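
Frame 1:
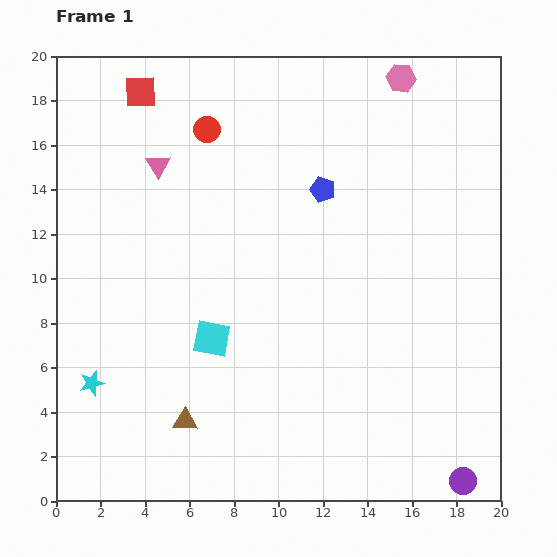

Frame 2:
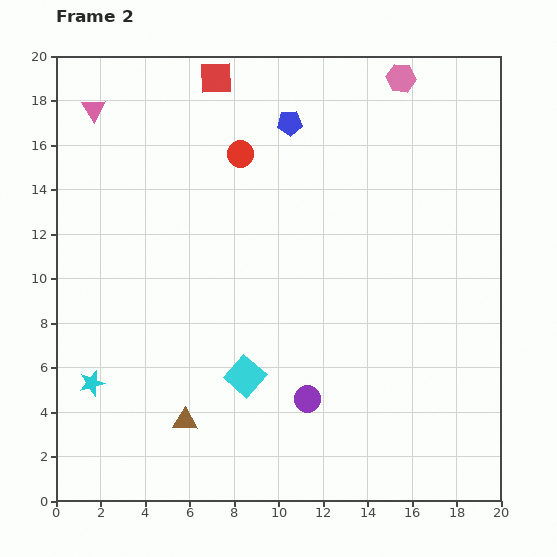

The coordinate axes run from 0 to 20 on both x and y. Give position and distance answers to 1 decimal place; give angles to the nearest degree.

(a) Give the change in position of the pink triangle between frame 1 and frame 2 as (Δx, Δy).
(-2.9, 2.5)

The pink triangle was at (4.6, 15.1) in frame 1 and (1.7, 17.6) in frame 2.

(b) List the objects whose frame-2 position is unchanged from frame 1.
the cyan star, the brown triangle, the pink hexagon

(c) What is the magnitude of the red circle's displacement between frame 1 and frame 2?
1.9

The red circle moved from (6.8, 16.7) to (8.3, 15.6), a distance of √(1.5² + 1.1²) ≈ 1.9.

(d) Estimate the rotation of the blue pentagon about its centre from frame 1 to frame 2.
22° counter-clockwise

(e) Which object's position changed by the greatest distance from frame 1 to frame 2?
the purple circle

(moved 7.9; next 3.8)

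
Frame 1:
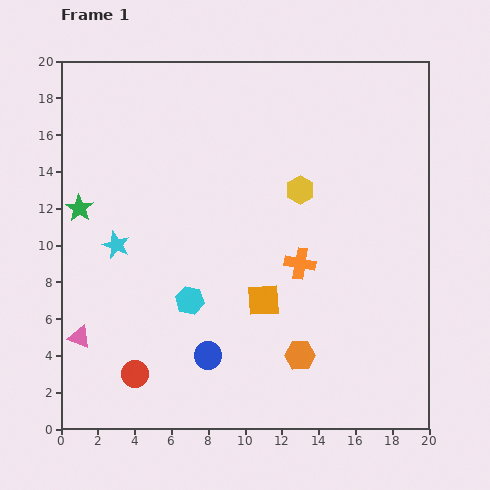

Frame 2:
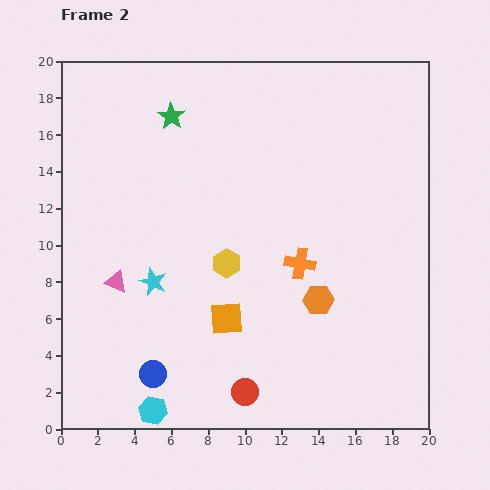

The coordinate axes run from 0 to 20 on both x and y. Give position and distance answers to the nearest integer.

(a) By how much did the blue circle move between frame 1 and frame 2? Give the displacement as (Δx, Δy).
(-3, -1)

The blue circle was at (8, 4) in frame 1 and (5, 3) in frame 2.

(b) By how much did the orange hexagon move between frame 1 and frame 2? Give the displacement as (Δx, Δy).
(1, 3)

The orange hexagon was at (13, 4) in frame 1 and (14, 7) in frame 2.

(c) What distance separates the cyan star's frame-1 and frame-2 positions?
3

The cyan star moved from (3, 10) to (5, 8), a distance of √(2² + 2²) ≈ 3.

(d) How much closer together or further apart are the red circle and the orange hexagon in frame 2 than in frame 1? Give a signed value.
-3

Distance in frame 1: 9. Distance in frame 2: 6.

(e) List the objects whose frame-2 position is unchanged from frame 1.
the orange cross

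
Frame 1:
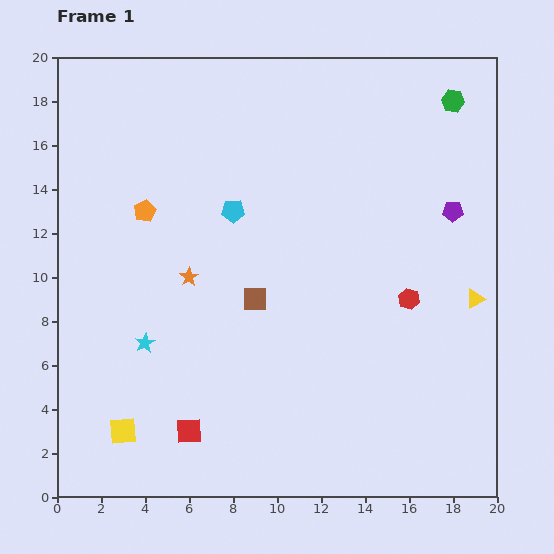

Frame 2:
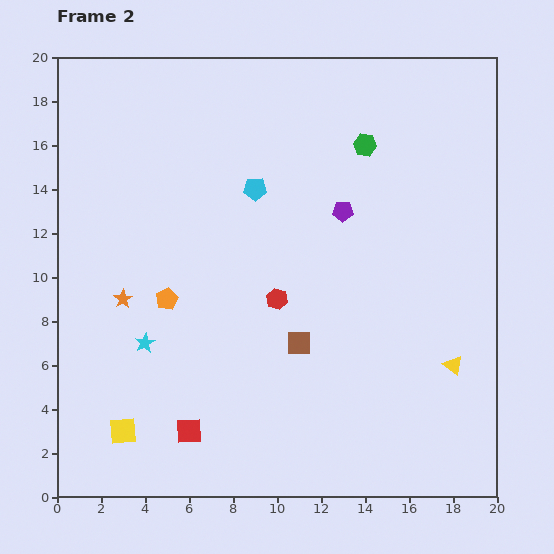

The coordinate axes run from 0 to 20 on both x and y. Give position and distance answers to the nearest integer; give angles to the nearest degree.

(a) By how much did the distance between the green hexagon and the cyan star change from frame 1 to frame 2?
-5

Distance in frame 1: 18. Distance in frame 2: 13.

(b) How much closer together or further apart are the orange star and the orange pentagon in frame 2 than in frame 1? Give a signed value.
-2

Distance in frame 1: 4. Distance in frame 2: 2.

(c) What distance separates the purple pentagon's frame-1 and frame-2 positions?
5

The purple pentagon moved from (18, 13) to (13, 13), a distance of √(5² + 0²) ≈ 5.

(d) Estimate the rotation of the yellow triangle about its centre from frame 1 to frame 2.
53° counter-clockwise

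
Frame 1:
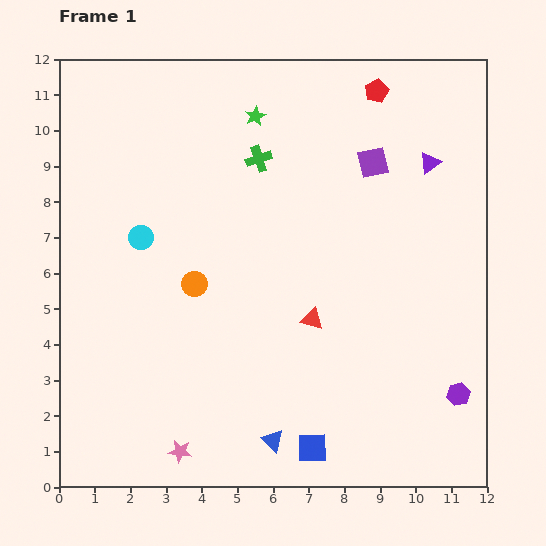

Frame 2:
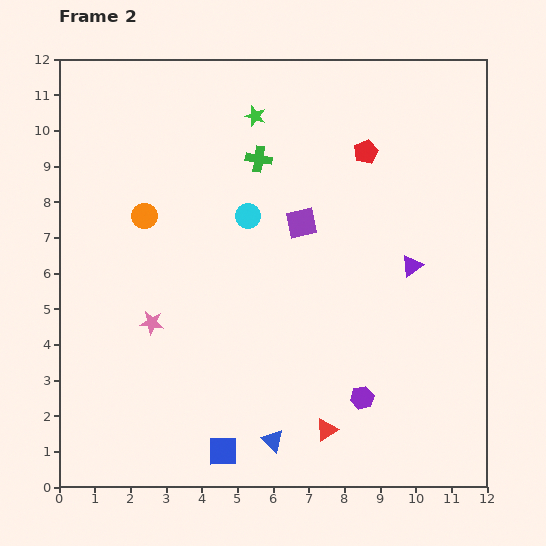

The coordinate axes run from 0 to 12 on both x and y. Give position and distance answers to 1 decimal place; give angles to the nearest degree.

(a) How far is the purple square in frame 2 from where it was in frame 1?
2.6

The purple square moved from (8.8, 9.1) to (6.8, 7.4), a distance of √(2.0² + 1.7²) ≈ 2.6.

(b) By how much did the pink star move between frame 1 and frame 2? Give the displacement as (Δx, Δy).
(-0.8, 3.6)

The pink star was at (3.4, 1.0) in frame 1 and (2.6, 4.6) in frame 2.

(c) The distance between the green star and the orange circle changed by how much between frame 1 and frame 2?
-0.8

Distance in frame 1: 5.0. Distance in frame 2: 4.2.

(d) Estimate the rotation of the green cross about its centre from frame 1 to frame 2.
28° clockwise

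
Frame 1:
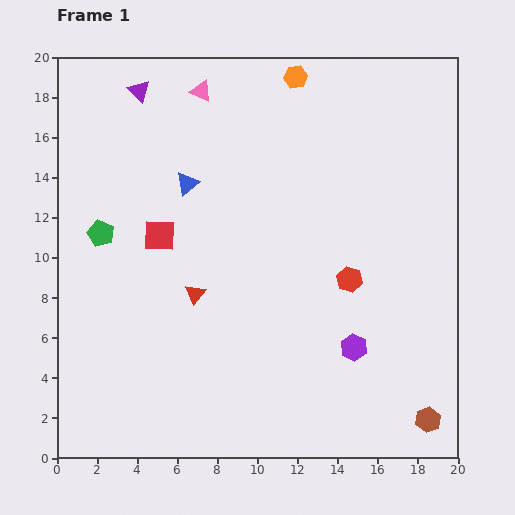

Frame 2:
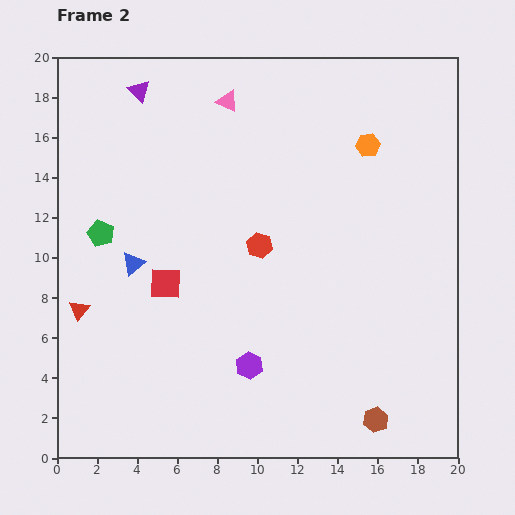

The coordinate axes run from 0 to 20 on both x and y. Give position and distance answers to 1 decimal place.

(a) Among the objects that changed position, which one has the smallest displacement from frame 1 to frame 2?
the pink triangle

(moved 1.4)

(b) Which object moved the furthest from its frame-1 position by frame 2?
the red triangle

(moved 5.9; next 5.3)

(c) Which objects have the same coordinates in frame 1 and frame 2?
the purple triangle, the green pentagon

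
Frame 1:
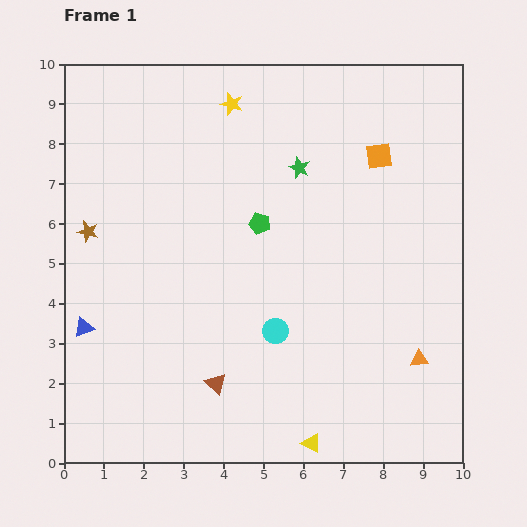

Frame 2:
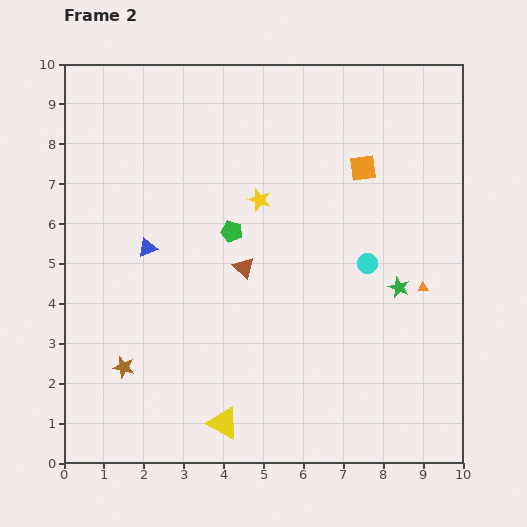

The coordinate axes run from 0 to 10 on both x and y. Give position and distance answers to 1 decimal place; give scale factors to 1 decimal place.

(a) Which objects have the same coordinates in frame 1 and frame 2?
none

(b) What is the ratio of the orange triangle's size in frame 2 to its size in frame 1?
0.6×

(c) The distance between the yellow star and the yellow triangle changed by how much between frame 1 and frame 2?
-3.0

Distance in frame 1: 8.7. Distance in frame 2: 5.7.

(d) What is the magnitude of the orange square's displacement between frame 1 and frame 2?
0.5

The orange square moved from (7.9, 7.7) to (7.5, 7.4), a distance of √(0.4² + 0.3²) ≈ 0.5.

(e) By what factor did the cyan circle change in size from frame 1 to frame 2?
0.8×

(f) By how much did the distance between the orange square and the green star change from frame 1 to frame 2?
+1.1

Distance in frame 1: 2.0. Distance in frame 2: 3.1.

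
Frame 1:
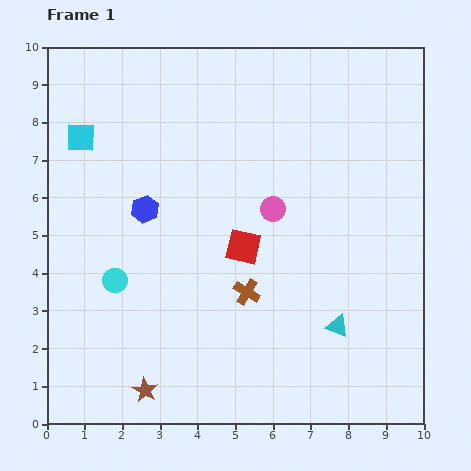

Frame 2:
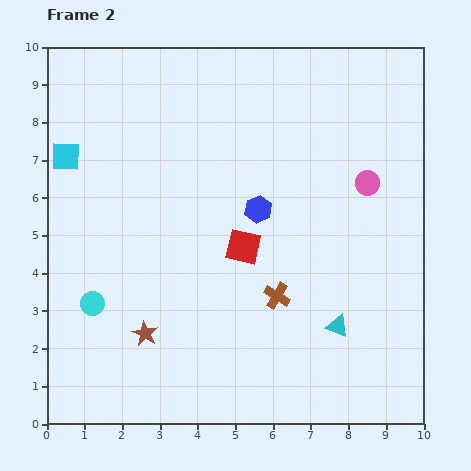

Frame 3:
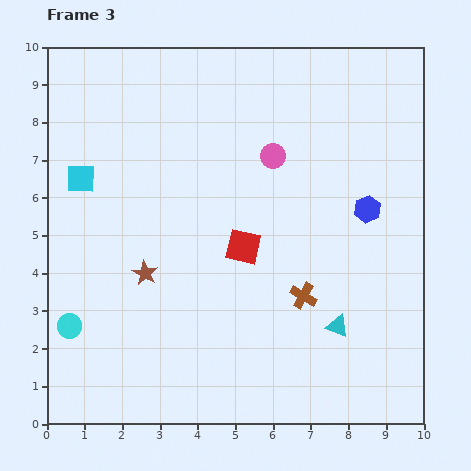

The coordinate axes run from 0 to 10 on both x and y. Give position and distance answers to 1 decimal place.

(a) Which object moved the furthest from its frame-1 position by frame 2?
the blue hexagon

(moved 3.0; next 2.6)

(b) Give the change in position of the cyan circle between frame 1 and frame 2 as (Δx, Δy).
(-0.6, -0.6)

The cyan circle was at (1.8, 3.8) in frame 1 and (1.2, 3.2) in frame 2.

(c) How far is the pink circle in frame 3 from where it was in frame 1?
1.4

The pink circle moved from (6.0, 5.7) to (6.0, 7.1), a distance of √(0.0² + 1.4²) ≈ 1.4.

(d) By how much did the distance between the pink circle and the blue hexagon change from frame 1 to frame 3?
-0.5

Distance in frame 1: 3.4. Distance in frame 3: 2.9.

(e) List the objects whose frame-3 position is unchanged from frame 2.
the cyan triangle, the red square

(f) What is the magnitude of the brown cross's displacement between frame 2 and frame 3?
0.7

The brown cross moved from (6.1, 3.4) to (6.8, 3.4), a distance of √(0.7² + 0.0²) ≈ 0.7.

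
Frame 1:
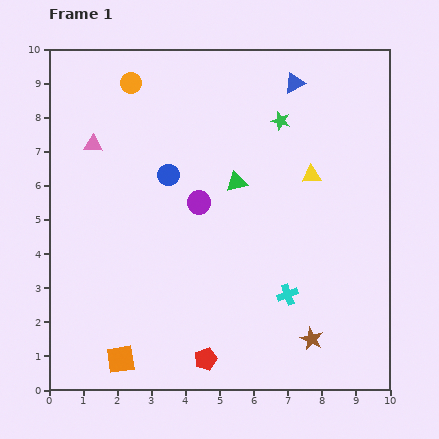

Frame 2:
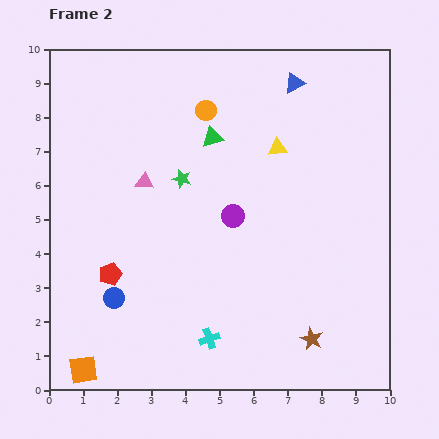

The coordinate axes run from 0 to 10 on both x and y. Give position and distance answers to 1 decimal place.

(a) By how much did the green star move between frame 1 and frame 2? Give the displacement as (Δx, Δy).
(-2.9, -1.7)

The green star was at (6.8, 7.9) in frame 1 and (3.9, 6.2) in frame 2.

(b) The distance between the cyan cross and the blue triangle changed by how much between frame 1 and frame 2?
+1.7

Distance in frame 1: 6.2. Distance in frame 2: 7.9.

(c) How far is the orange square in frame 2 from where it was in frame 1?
1.1

The orange square moved from (2.1, 0.9) to (1.0, 0.6), a distance of √(1.1² + 0.3²) ≈ 1.1.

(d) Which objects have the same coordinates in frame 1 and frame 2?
the brown star, the blue triangle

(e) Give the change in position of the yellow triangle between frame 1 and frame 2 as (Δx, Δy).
(-1.0, 0.8)

The yellow triangle was at (7.7, 6.3) in frame 1 and (6.7, 7.1) in frame 2.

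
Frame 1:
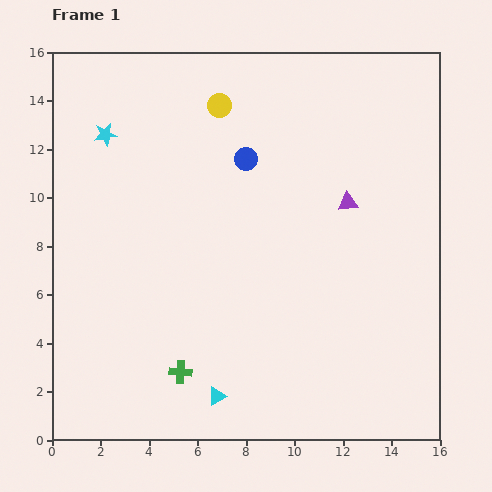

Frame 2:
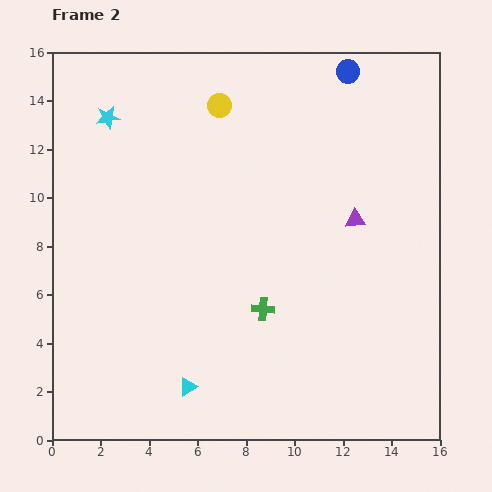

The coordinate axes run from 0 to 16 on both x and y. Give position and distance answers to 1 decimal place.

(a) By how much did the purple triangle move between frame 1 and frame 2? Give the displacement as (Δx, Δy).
(0.3, -0.7)

The purple triangle was at (12.2, 9.8) in frame 1 and (12.5, 9.1) in frame 2.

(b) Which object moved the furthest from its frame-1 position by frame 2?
the blue circle

(moved 5.5; next 4.3)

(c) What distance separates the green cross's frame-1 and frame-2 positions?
4.3

The green cross moved from (5.3, 2.8) to (8.7, 5.4), a distance of √(3.4² + 2.6²) ≈ 4.3.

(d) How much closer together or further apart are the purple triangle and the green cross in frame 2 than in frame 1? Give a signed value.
-4.5

Distance in frame 1: 9.8. Distance in frame 2: 5.3.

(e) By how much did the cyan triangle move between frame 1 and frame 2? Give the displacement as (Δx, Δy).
(-1.2, 0.4)

The cyan triangle was at (6.8, 1.8) in frame 1 and (5.6, 2.2) in frame 2.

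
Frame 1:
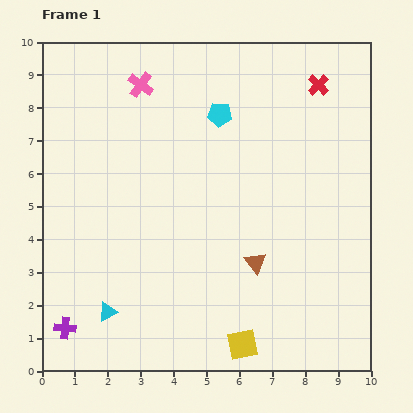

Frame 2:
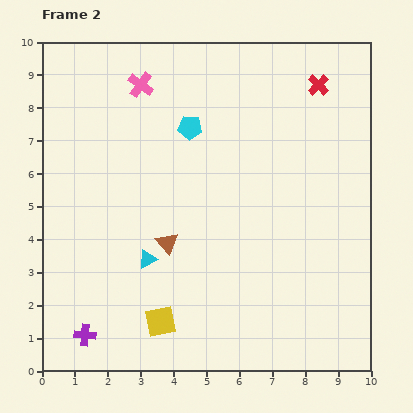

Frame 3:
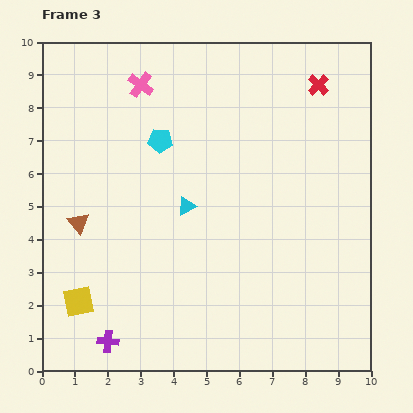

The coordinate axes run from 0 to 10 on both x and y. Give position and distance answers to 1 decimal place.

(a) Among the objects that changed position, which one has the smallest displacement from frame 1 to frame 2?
the purple cross

(moved 0.6)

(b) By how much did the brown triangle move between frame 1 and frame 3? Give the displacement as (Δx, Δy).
(-5.4, 1.2)

The brown triangle was at (6.5, 3.3) in frame 1 and (1.1, 4.5) in frame 3.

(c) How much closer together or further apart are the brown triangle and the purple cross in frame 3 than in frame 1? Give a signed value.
-2.4

Distance in frame 1: 6.1. Distance in frame 3: 3.7.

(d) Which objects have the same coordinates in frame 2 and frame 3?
the pink cross, the red cross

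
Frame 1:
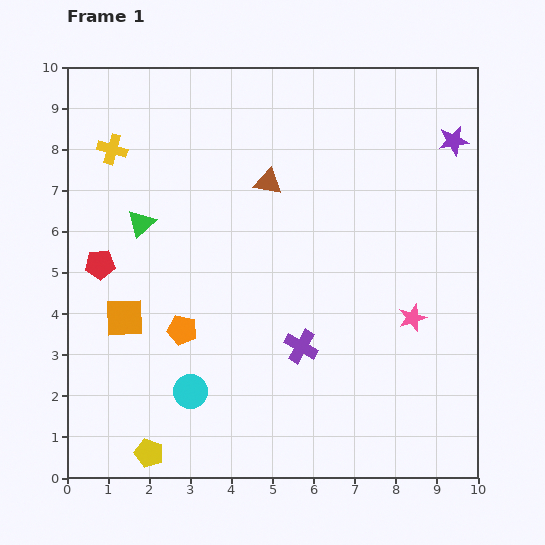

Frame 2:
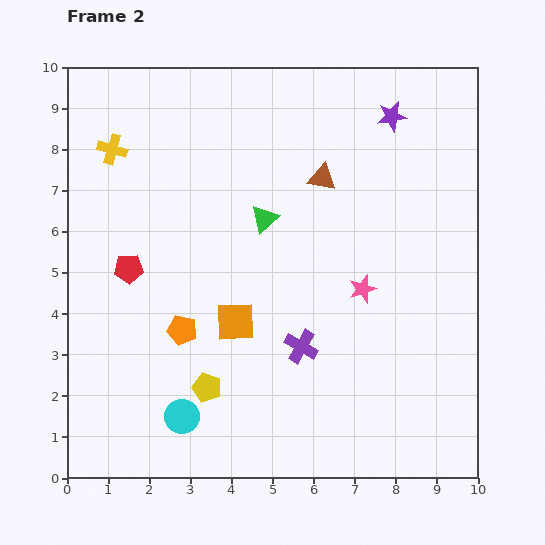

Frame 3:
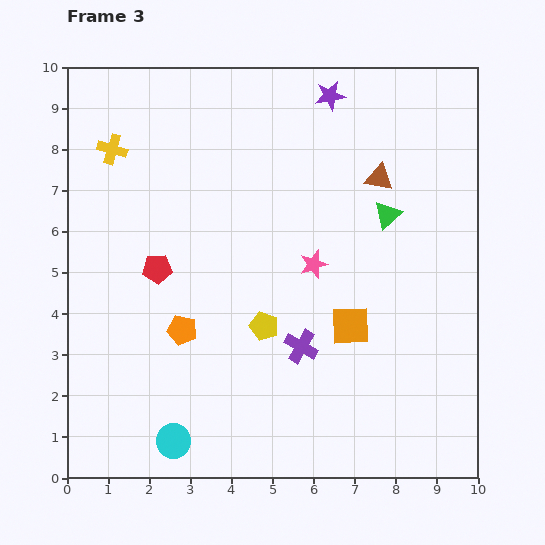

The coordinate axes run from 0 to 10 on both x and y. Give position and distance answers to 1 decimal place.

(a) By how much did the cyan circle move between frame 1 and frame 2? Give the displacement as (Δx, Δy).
(-0.2, -0.6)

The cyan circle was at (3.0, 2.1) in frame 1 and (2.8, 1.5) in frame 2.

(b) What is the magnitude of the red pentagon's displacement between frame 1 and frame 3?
1.4

The red pentagon moved from (0.8, 5.2) to (2.2, 5.1), a distance of √(1.4² + 0.1²) ≈ 1.4.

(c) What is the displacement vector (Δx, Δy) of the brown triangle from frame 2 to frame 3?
(1.4, 0.0)

The brown triangle was at (6.2, 7.3) in frame 2 and (7.6, 7.3) in frame 3.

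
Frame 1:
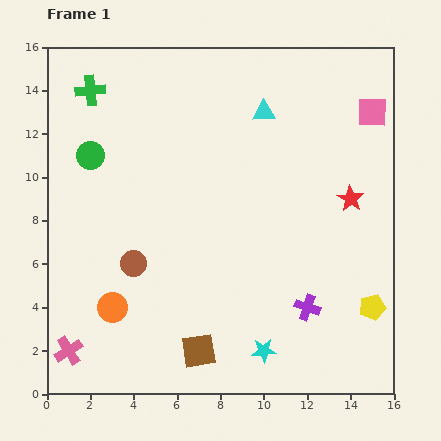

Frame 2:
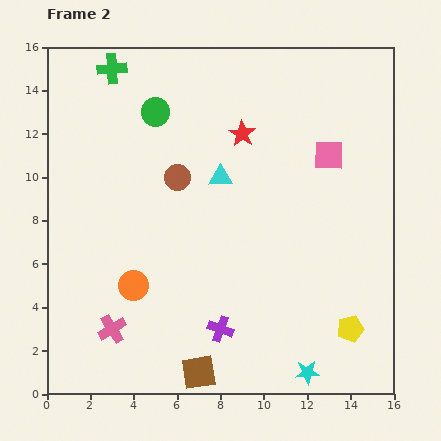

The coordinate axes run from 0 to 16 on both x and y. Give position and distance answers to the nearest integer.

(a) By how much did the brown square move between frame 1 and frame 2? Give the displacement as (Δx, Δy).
(0, -1)

The brown square was at (7, 2) in frame 1 and (7, 1) in frame 2.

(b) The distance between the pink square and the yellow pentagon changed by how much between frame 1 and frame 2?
-1

Distance in frame 1: 9. Distance in frame 2: 8.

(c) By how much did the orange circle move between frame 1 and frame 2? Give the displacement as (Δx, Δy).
(1, 1)

The orange circle was at (3, 4) in frame 1 and (4, 5) in frame 2.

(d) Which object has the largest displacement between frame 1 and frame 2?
the red star

(moved 6; next 4)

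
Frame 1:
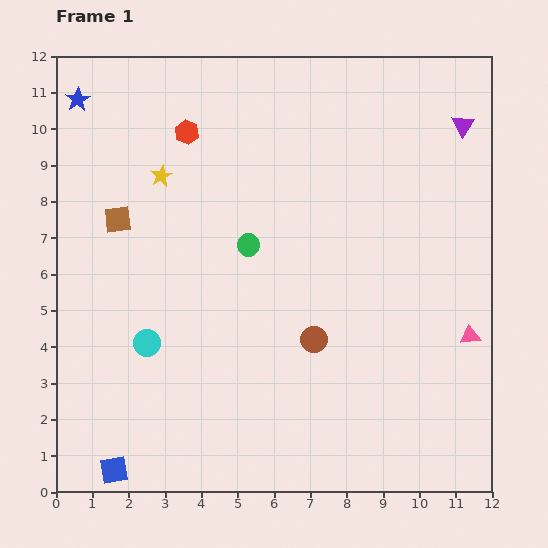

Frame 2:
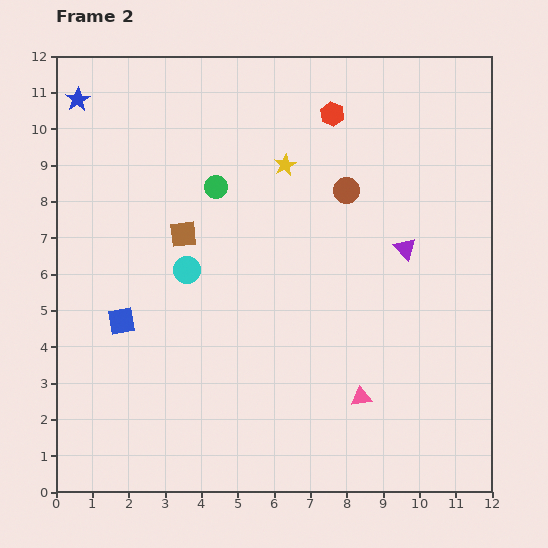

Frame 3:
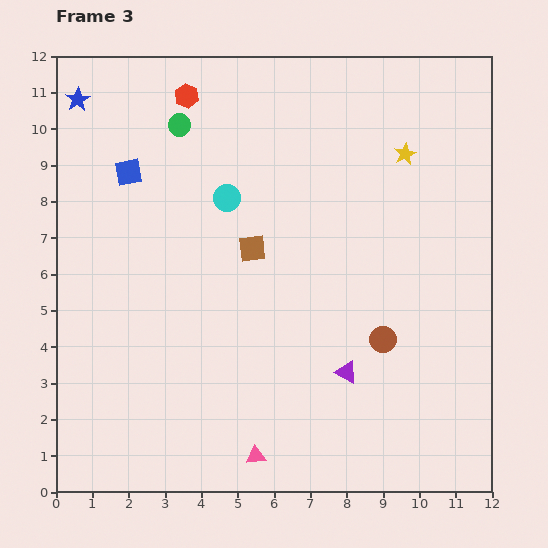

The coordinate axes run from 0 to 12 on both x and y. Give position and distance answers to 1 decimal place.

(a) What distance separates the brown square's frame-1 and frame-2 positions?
1.8

The brown square moved from (1.7, 7.5) to (3.5, 7.1), a distance of √(1.8² + 0.4²) ≈ 1.8.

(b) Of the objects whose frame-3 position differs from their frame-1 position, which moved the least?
the red hexagon

(moved 1.0)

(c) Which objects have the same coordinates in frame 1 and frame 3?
the blue star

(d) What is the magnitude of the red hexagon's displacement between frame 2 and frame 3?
4.0

The red hexagon moved from (7.6, 10.4) to (3.6, 10.9), a distance of √(4.0² + 0.5²) ≈ 4.0.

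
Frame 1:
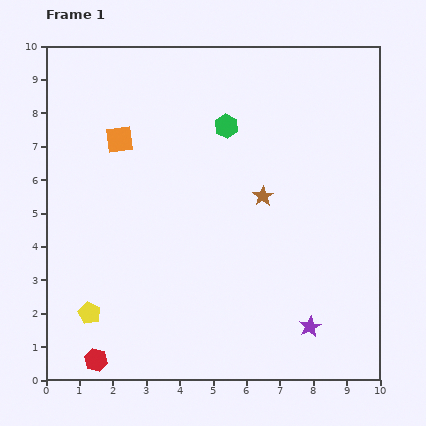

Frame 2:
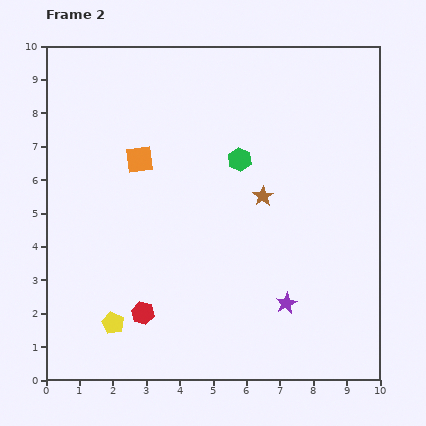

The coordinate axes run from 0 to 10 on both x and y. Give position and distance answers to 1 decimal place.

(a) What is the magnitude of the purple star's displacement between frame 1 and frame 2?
1.0

The purple star moved from (7.9, 1.6) to (7.2, 2.3), a distance of √(0.7² + 0.7²) ≈ 1.0.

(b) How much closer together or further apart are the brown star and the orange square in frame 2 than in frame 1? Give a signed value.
-0.7

Distance in frame 1: 4.6. Distance in frame 2: 3.9.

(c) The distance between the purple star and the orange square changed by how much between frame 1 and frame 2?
-1.8

Distance in frame 1: 8.0. Distance in frame 2: 6.2.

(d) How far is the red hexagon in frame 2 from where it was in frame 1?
2.0

The red hexagon moved from (1.5, 0.6) to (2.9, 2.0), a distance of √(1.4² + 1.4²) ≈ 2.0.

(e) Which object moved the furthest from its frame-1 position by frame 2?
the red hexagon

(moved 2.0; next 1.1)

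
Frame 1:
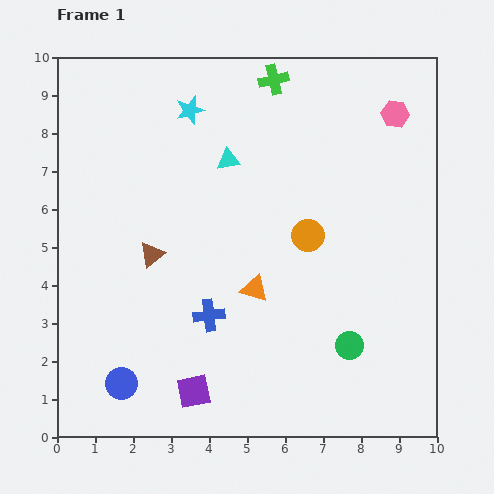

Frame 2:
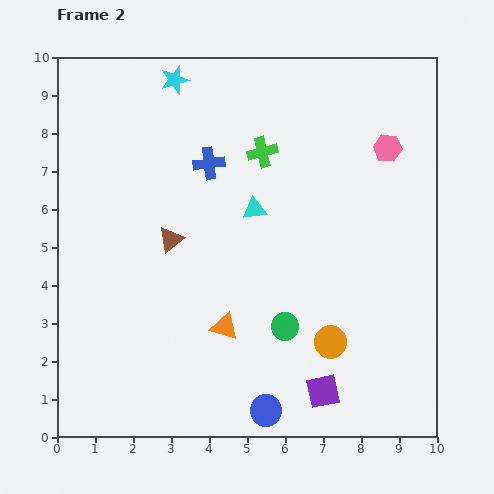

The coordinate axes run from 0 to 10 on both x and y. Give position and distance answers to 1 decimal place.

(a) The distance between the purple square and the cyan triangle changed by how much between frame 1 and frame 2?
-1.1

Distance in frame 1: 6.2. Distance in frame 2: 5.1.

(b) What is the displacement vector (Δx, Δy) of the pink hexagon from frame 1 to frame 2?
(-0.2, -0.9)

The pink hexagon was at (8.9, 8.5) in frame 1 and (8.7, 7.6) in frame 2.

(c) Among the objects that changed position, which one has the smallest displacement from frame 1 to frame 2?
the brown triangle

(moved 0.6)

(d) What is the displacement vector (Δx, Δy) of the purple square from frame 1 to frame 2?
(3.4, 0.0)

The purple square was at (3.6, 1.2) in frame 1 and (7.0, 1.2) in frame 2.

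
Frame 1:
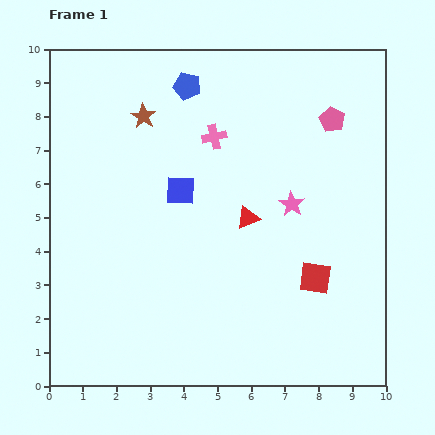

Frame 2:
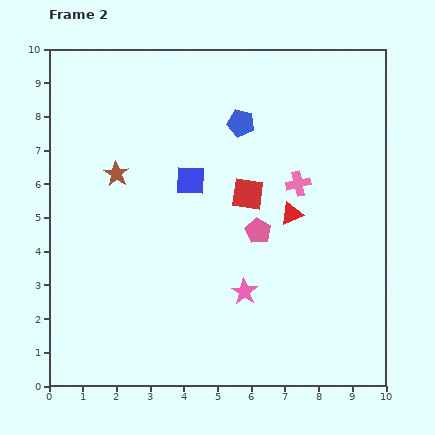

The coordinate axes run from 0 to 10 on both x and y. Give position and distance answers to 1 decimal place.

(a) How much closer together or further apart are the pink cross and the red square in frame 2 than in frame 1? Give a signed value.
-3.7

Distance in frame 1: 5.2. Distance in frame 2: 1.5.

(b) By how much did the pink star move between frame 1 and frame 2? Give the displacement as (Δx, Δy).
(-1.4, -2.6)

The pink star was at (7.2, 5.4) in frame 1 and (5.8, 2.8) in frame 2.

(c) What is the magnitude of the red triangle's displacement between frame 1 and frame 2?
1.3

The red triangle moved from (5.9, 5.0) to (7.2, 5.1), a distance of √(1.3² + 0.1²) ≈ 1.3.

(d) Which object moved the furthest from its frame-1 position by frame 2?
the pink pentagon

(moved 4.0; next 3.2)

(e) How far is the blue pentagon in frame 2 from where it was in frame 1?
1.9

The blue pentagon moved from (4.1, 8.9) to (5.7, 7.8), a distance of √(1.6² + 1.1²) ≈ 1.9.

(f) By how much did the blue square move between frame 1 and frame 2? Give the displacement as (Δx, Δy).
(0.3, 0.3)

The blue square was at (3.9, 5.8) in frame 1 and (4.2, 6.1) in frame 2.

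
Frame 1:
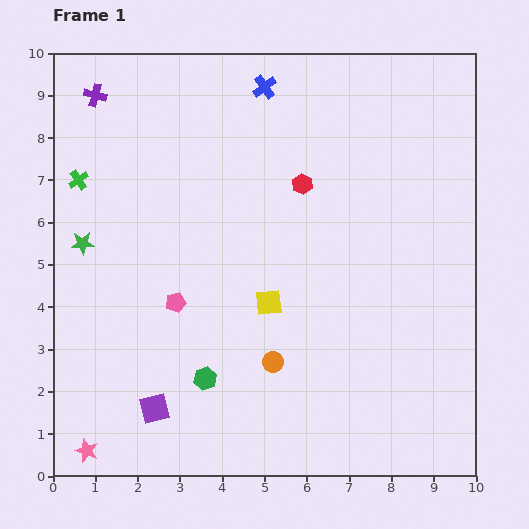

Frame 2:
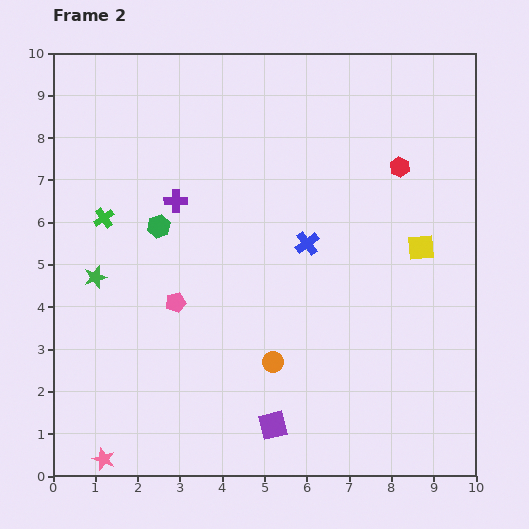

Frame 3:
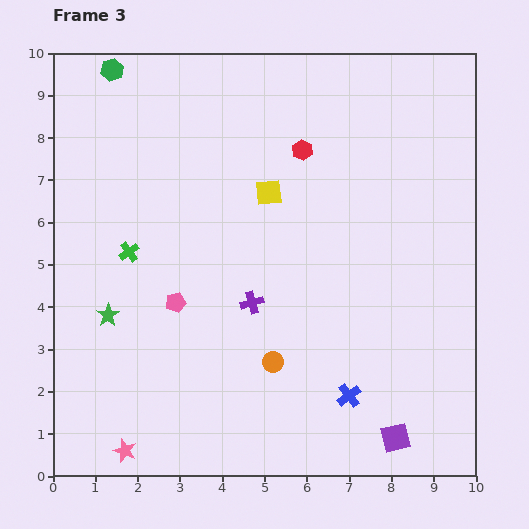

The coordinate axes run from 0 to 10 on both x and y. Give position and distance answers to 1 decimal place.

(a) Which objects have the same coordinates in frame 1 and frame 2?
the orange circle, the pink pentagon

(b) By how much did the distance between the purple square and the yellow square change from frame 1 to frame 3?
+2.8

Distance in frame 1: 3.7. Distance in frame 3: 6.5.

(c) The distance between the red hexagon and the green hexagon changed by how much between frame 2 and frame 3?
-1.0

Distance in frame 2: 5.9. Distance in frame 3: 4.9.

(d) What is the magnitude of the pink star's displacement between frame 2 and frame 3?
0.5

The pink star moved from (1.2, 0.4) to (1.7, 0.6), a distance of √(0.5² + 0.2²) ≈ 0.5.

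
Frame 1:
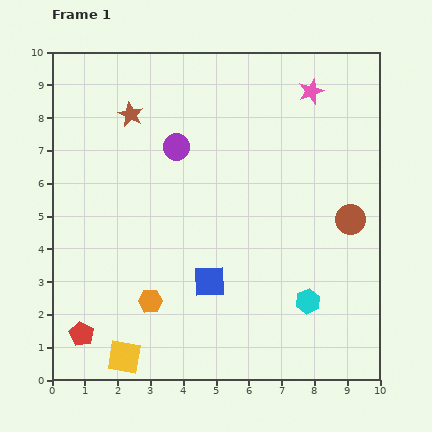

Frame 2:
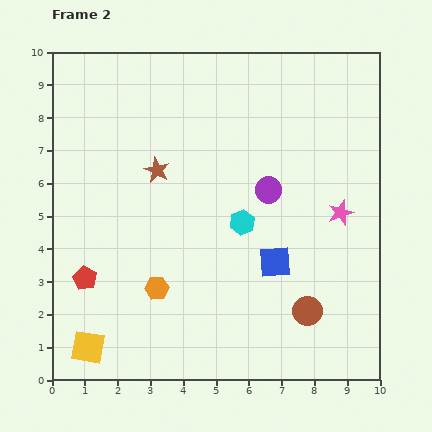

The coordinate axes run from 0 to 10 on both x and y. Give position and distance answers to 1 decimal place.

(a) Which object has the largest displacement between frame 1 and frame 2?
the pink star

(moved 3.8; next 3.1)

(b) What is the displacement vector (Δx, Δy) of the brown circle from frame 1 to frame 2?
(-1.3, -2.8)

The brown circle was at (9.1, 4.9) in frame 1 and (7.8, 2.1) in frame 2.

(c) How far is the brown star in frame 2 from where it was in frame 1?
1.9

The brown star moved from (2.4, 8.1) to (3.2, 6.4), a distance of √(0.8² + 1.7²) ≈ 1.9.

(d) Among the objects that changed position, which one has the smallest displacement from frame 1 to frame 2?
the orange hexagon

(moved 0.4)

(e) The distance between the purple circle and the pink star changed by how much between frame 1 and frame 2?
-2.1

Distance in frame 1: 4.4. Distance in frame 2: 2.3.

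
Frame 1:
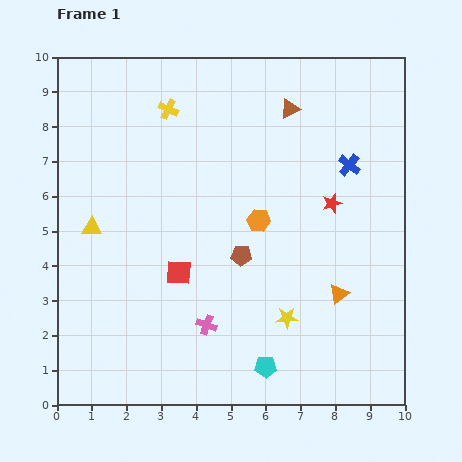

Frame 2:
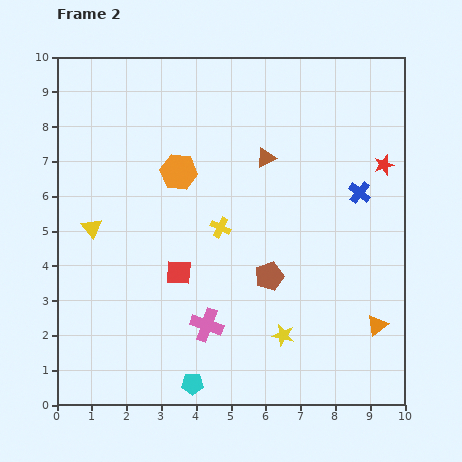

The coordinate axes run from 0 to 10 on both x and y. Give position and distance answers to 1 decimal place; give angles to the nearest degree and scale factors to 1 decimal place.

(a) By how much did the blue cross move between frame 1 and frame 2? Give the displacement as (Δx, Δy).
(0.3, -0.8)

The blue cross was at (8.4, 6.9) in frame 1 and (8.7, 6.1) in frame 2.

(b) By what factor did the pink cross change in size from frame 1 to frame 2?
1.6×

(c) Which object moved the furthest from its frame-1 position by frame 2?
the yellow cross

(moved 3.7; next 2.7)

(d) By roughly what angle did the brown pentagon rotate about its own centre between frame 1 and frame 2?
21° counter-clockwise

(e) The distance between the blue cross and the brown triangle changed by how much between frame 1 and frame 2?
+0.6

Distance in frame 1: 2.3. Distance in frame 2: 2.9.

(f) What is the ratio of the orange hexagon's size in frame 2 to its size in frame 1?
1.6×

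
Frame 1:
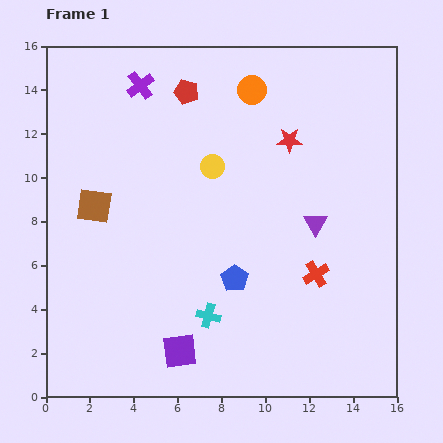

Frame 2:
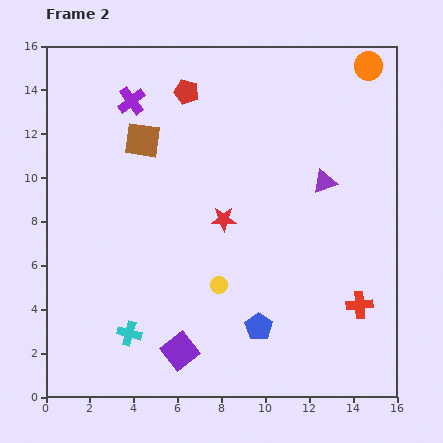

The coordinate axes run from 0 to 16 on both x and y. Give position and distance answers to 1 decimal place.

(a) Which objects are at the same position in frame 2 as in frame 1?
the red pentagon, the purple square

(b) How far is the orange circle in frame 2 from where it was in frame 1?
5.4

The orange circle moved from (9.4, 14.0) to (14.7, 15.1), a distance of √(5.3² + 1.1²) ≈ 5.4.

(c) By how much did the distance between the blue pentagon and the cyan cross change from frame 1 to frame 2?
+3.8

Distance in frame 1: 2.1. Distance in frame 2: 5.9.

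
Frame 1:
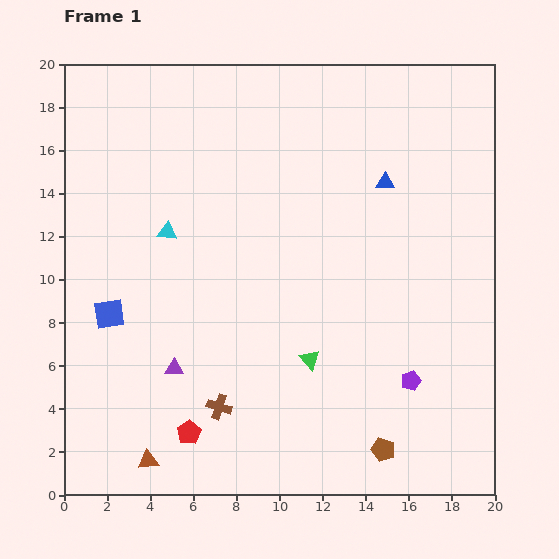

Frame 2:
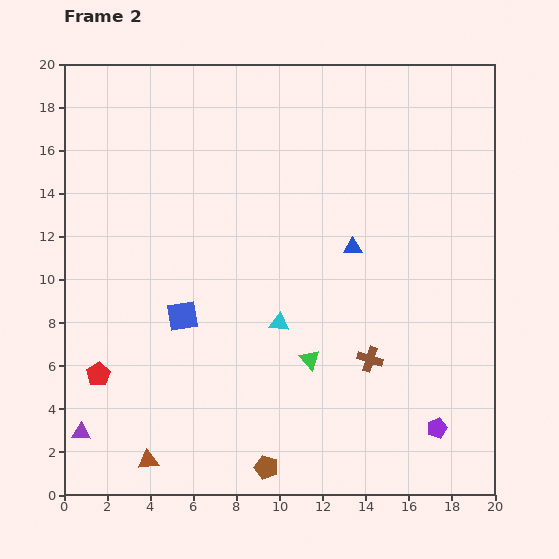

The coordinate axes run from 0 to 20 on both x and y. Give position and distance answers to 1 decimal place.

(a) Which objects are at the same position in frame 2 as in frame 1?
the brown triangle, the green triangle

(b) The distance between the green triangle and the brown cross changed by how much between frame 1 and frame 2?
-1.9

Distance in frame 1: 4.7. Distance in frame 2: 2.8.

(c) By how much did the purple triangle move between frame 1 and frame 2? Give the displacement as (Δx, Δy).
(-4.3, -3.0)

The purple triangle was at (5.1, 5.9) in frame 1 and (0.8, 2.9) in frame 2.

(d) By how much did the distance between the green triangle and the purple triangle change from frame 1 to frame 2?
+4.8

Distance in frame 1: 6.3. Distance in frame 2: 11.1.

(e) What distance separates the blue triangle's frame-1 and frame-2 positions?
3.4

The blue triangle moved from (14.9, 14.5) to (13.4, 11.5), a distance of √(1.5² + 3.0²) ≈ 3.4.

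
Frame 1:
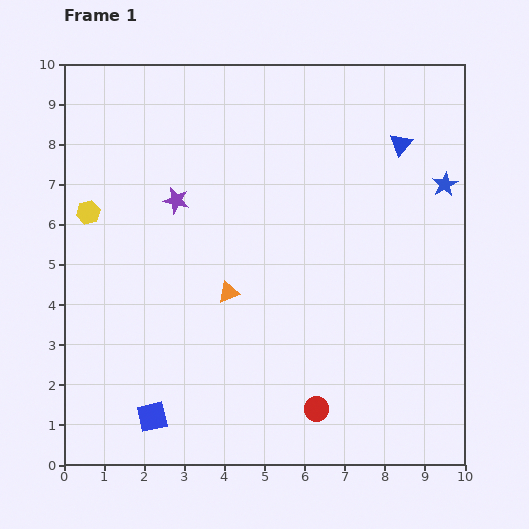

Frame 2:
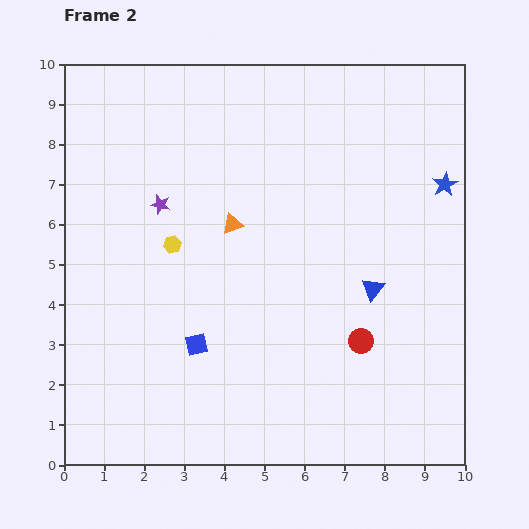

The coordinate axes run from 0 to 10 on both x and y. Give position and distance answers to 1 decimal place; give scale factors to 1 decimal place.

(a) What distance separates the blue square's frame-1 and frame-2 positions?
2.1

The blue square moved from (2.2, 1.2) to (3.3, 3.0), a distance of √(1.1² + 1.8²) ≈ 2.1.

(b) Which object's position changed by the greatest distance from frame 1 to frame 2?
the blue triangle

(moved 3.7; next 2.2)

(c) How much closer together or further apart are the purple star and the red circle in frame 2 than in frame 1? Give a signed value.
-0.3

Distance in frame 1: 6.3. Distance in frame 2: 6.0.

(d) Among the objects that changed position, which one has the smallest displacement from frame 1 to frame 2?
the purple star

(moved 0.4)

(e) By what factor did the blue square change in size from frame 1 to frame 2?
0.7×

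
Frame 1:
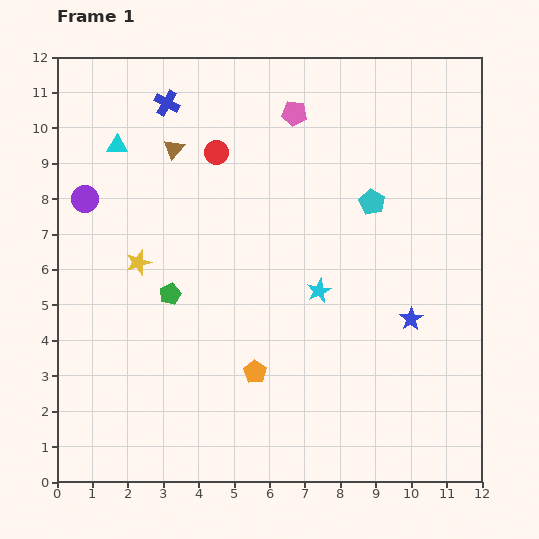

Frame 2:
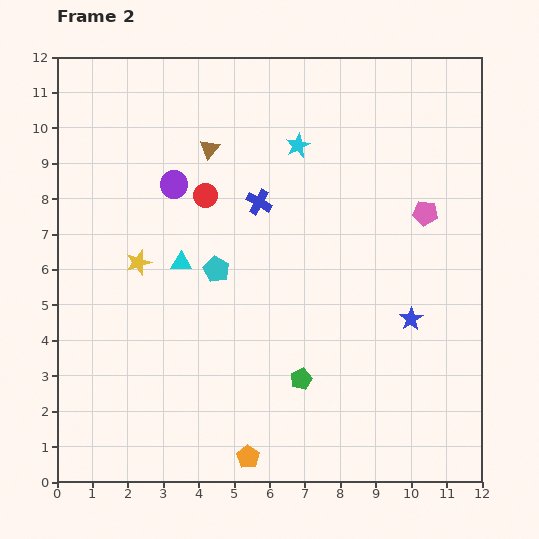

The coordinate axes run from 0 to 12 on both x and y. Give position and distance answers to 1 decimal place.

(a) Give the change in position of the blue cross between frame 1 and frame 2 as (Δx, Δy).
(2.6, -2.8)

The blue cross was at (3.1, 10.7) in frame 1 and (5.7, 7.9) in frame 2.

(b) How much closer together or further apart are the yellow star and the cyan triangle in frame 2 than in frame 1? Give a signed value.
-2.2

Distance in frame 1: 3.4. Distance in frame 2: 1.2.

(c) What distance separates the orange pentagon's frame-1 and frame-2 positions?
2.4

The orange pentagon moved from (5.6, 3.1) to (5.4, 0.7), a distance of √(0.2² + 2.4²) ≈ 2.4.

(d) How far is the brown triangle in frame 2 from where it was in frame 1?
1.0

The brown triangle moved from (3.3, 9.4) to (4.3, 9.4), a distance of √(1.0² + 0.0²) ≈ 1.0.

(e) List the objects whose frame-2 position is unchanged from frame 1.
the blue star, the yellow star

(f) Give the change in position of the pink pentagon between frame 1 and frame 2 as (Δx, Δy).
(3.7, -2.8)

The pink pentagon was at (6.7, 10.4) in frame 1 and (10.4, 7.6) in frame 2.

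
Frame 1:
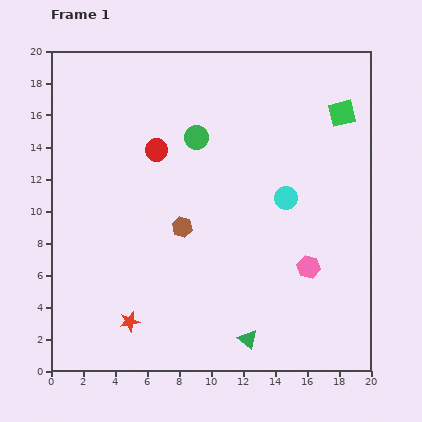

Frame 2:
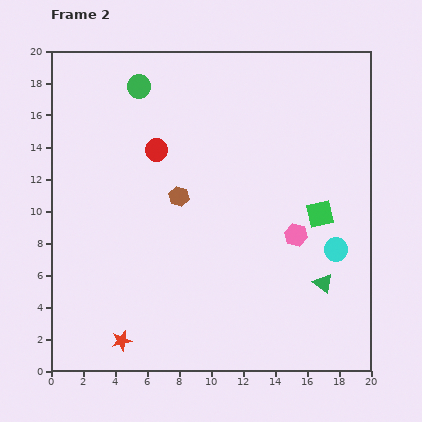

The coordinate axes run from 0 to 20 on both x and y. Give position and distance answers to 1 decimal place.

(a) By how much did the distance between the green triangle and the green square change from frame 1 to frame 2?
-11.0

Distance in frame 1: 15.3. Distance in frame 2: 4.3.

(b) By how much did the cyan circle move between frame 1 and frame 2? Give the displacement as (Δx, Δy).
(3.1, -3.2)

The cyan circle was at (14.7, 10.8) in frame 1 and (17.8, 7.6) in frame 2.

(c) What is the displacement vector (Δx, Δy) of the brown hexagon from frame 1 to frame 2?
(-0.2, 1.9)

The brown hexagon was at (8.2, 9.0) in frame 1 and (8.0, 10.9) in frame 2.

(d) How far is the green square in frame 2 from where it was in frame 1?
6.5

The green square moved from (18.2, 16.1) to (16.8, 9.8), a distance of √(1.4² + 6.3²) ≈ 6.5.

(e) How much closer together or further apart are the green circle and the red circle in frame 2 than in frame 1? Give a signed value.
+1.5

Distance in frame 1: 2.6. Distance in frame 2: 4.1.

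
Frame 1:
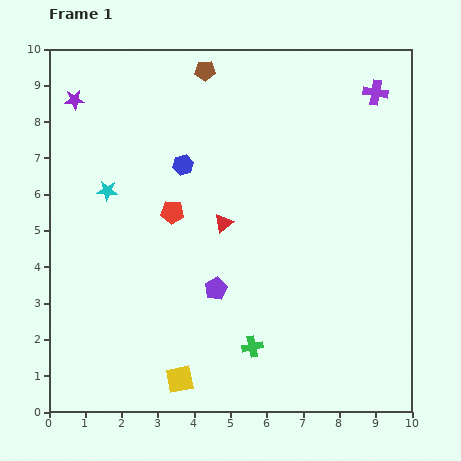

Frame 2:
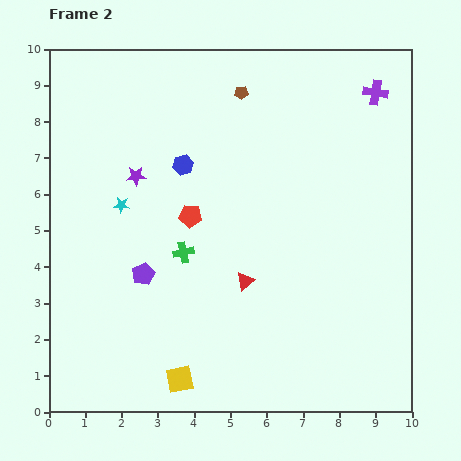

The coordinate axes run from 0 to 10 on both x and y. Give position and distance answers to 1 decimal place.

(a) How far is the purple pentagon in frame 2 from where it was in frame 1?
2.0

The purple pentagon moved from (4.6, 3.4) to (2.6, 3.8), a distance of √(2.0² + 0.4²) ≈ 2.0.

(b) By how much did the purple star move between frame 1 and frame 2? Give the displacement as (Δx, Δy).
(1.7, -2.1)

The purple star was at (0.7, 8.6) in frame 1 and (2.4, 6.5) in frame 2.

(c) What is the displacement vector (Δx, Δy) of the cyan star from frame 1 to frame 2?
(0.4, -0.4)

The cyan star was at (1.6, 6.1) in frame 1 and (2.0, 5.7) in frame 2.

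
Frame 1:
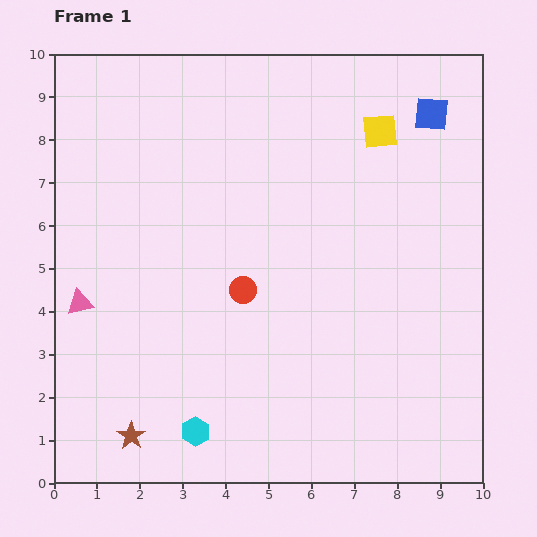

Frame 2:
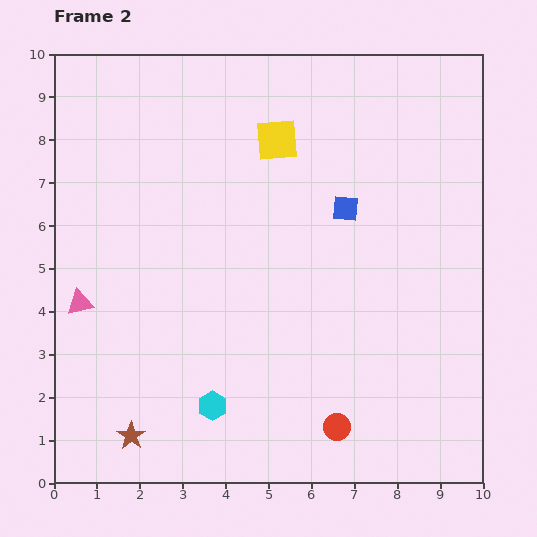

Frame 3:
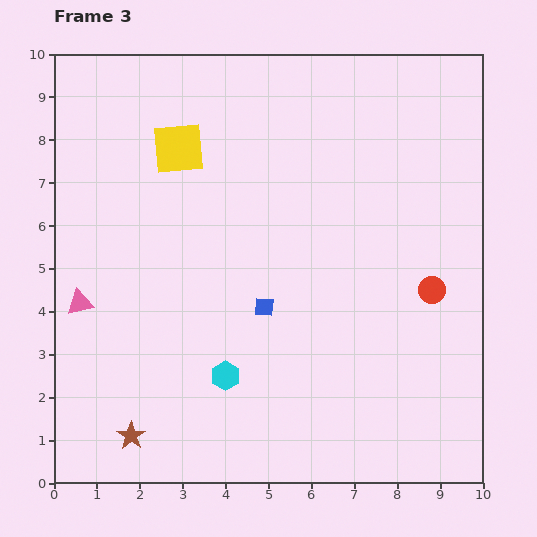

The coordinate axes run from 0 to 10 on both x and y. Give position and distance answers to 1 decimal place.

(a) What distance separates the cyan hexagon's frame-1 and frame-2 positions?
0.7

The cyan hexagon moved from (3.3, 1.2) to (3.7, 1.8), a distance of √(0.4² + 0.6²) ≈ 0.7.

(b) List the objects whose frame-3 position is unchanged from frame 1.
the brown star, the pink triangle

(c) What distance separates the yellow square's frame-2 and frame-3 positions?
2.3

The yellow square moved from (5.2, 8.0) to (2.9, 7.8), a distance of √(2.3² + 0.2²) ≈ 2.3.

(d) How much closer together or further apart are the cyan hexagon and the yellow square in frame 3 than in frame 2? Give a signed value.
-1.0

Distance in frame 2: 6.4. Distance in frame 3: 5.4.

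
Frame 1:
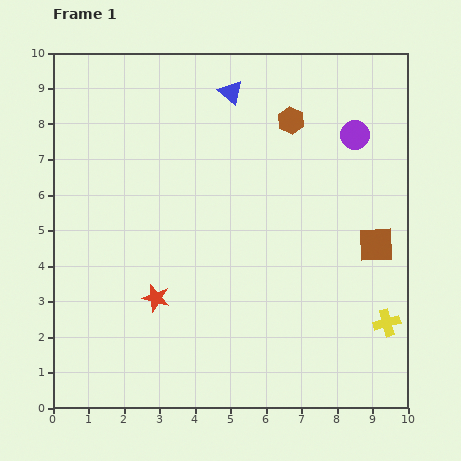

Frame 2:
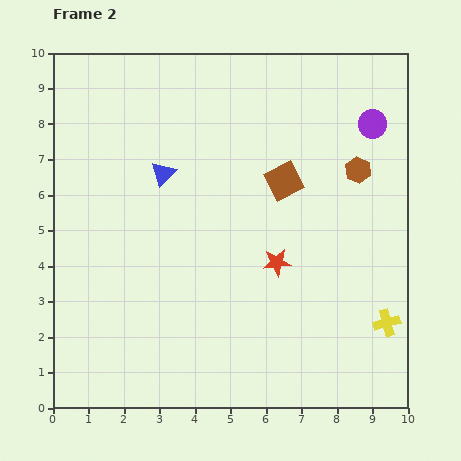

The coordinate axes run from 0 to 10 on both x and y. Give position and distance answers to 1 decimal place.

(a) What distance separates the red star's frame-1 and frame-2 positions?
3.5

The red star moved from (2.9, 3.1) to (6.3, 4.1), a distance of √(3.4² + 1.0²) ≈ 3.5.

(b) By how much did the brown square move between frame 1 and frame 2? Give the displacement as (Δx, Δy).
(-2.6, 1.8)

The brown square was at (9.1, 4.6) in frame 1 and (6.5, 6.4) in frame 2.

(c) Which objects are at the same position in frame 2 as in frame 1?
the yellow cross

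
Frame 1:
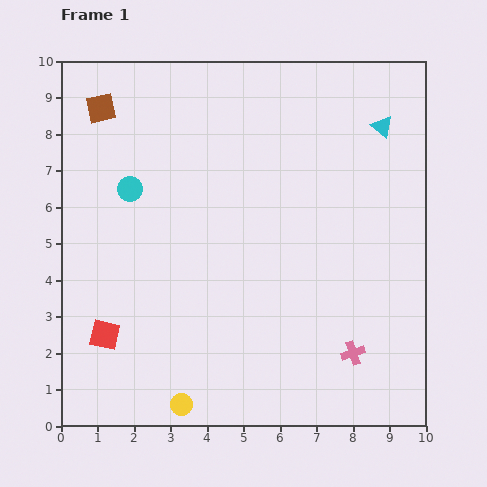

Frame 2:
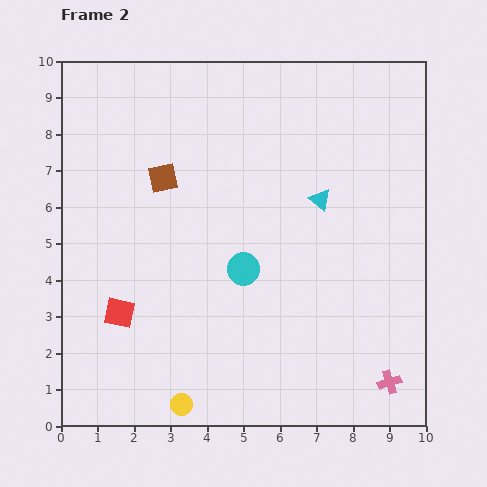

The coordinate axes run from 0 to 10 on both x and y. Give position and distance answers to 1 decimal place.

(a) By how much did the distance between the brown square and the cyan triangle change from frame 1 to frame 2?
-3.4

Distance in frame 1: 7.7. Distance in frame 2: 4.3.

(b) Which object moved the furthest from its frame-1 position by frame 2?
the cyan circle

(moved 3.8; next 2.6)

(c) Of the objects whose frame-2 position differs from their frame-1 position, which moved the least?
the red square

(moved 0.7)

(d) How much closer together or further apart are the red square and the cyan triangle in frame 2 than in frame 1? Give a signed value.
-3.2

Distance in frame 1: 9.5. Distance in frame 2: 6.3.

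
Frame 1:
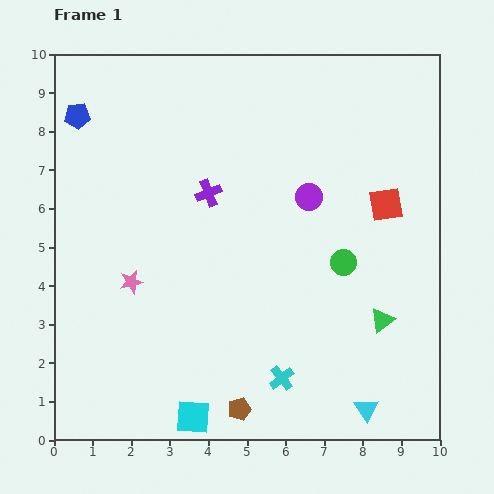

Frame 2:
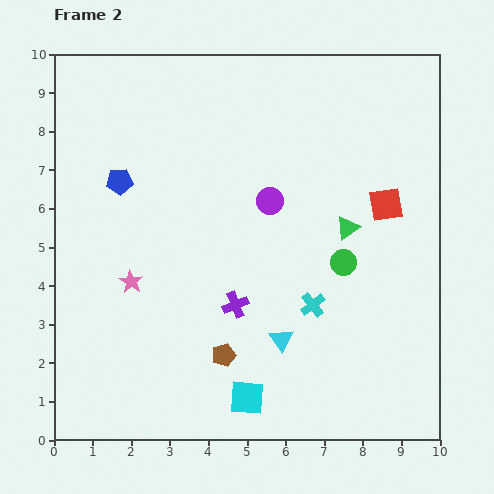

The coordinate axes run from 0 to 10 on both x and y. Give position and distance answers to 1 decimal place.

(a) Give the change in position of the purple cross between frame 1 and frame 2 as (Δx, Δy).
(0.7, -2.9)

The purple cross was at (4.0, 6.4) in frame 1 and (4.7, 3.5) in frame 2.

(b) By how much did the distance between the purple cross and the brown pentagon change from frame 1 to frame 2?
-4.4

Distance in frame 1: 5.7. Distance in frame 2: 1.3.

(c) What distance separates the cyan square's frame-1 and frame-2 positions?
1.5

The cyan square moved from (3.6, 0.6) to (5.0, 1.1), a distance of √(1.4² + 0.5²) ≈ 1.5.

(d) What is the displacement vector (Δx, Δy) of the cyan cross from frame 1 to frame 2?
(0.8, 1.9)

The cyan cross was at (5.9, 1.6) in frame 1 and (6.7, 3.5) in frame 2.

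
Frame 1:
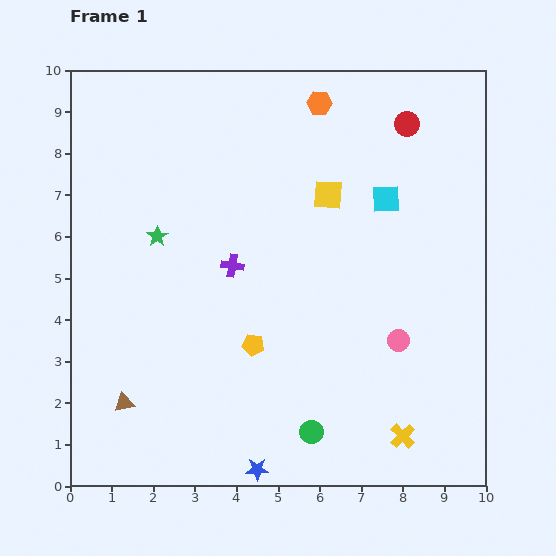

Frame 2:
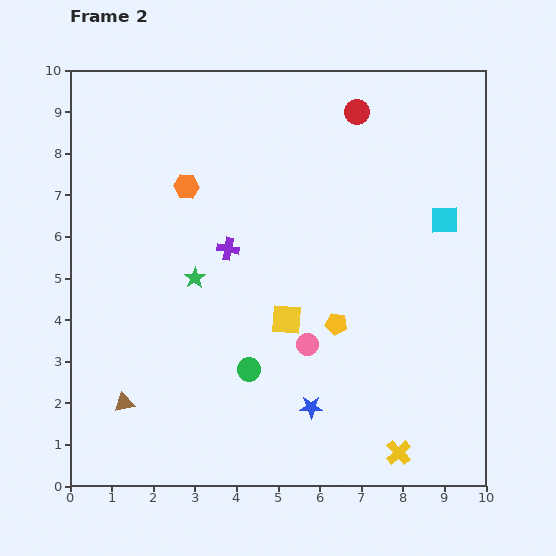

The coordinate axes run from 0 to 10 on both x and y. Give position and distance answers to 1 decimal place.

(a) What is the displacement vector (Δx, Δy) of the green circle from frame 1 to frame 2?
(-1.5, 1.5)

The green circle was at (5.8, 1.3) in frame 1 and (4.3, 2.8) in frame 2.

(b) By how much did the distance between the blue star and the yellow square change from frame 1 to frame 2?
-4.6

Distance in frame 1: 6.8. Distance in frame 2: 2.2.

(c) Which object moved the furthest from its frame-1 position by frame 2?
the orange hexagon

(moved 3.8; next 3.2)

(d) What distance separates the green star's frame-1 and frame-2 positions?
1.3

The green star moved from (2.1, 6.0) to (3.0, 5.0), a distance of √(0.9² + 1.0²) ≈ 1.3.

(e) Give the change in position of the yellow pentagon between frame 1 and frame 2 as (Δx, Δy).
(2.0, 0.5)

The yellow pentagon was at (4.4, 3.4) in frame 1 and (6.4, 3.9) in frame 2.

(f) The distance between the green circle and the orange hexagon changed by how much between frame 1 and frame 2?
-3.3

Distance in frame 1: 7.9. Distance in frame 2: 4.6.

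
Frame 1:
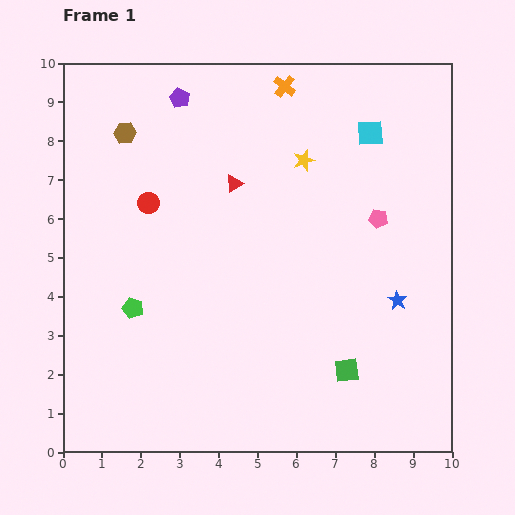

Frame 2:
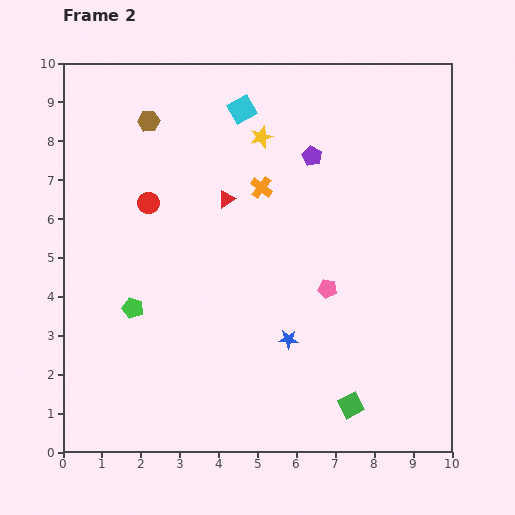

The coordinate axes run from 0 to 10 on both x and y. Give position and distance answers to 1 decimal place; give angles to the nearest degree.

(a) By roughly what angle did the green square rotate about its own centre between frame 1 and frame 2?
20° counter-clockwise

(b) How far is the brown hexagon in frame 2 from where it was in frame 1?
0.7

The brown hexagon moved from (1.6, 8.2) to (2.2, 8.5), a distance of √(0.6² + 0.3²) ≈ 0.7.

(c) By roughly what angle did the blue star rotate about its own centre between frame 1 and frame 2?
29° counter-clockwise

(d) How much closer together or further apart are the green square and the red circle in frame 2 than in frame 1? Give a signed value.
+0.7

Distance in frame 1: 6.7. Distance in frame 2: 7.4.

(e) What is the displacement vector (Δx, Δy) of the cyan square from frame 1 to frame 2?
(-3.3, 0.6)

The cyan square was at (7.9, 8.2) in frame 1 and (4.6, 8.8) in frame 2.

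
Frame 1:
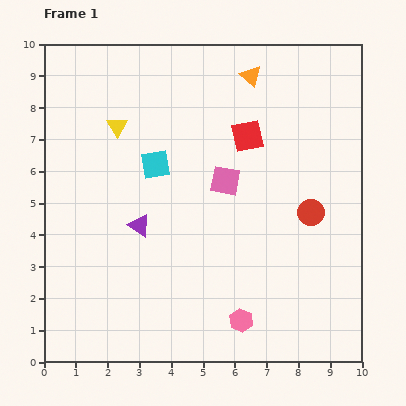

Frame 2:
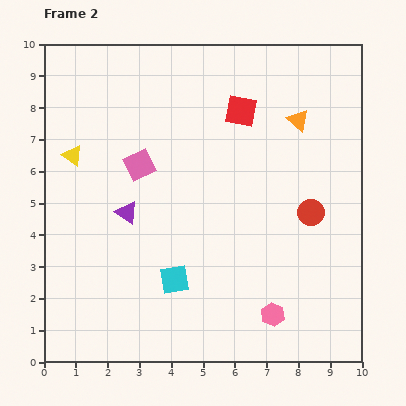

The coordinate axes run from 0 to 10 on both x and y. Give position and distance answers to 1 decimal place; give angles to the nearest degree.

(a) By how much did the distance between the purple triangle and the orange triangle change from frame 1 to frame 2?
+0.2

Distance in frame 1: 5.9. Distance in frame 2: 6.1.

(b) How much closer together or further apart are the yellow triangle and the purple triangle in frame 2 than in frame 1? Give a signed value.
-0.7

Distance in frame 1: 3.2. Distance in frame 2: 2.5.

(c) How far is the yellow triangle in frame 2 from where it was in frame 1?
1.7

The yellow triangle moved from (2.3, 7.4) to (0.9, 6.5), a distance of √(1.4² + 0.9²) ≈ 1.7.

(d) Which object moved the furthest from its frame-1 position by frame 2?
the cyan square

(moved 3.6; next 2.7)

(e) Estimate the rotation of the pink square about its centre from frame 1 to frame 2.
37° counter-clockwise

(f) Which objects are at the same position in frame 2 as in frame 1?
the red circle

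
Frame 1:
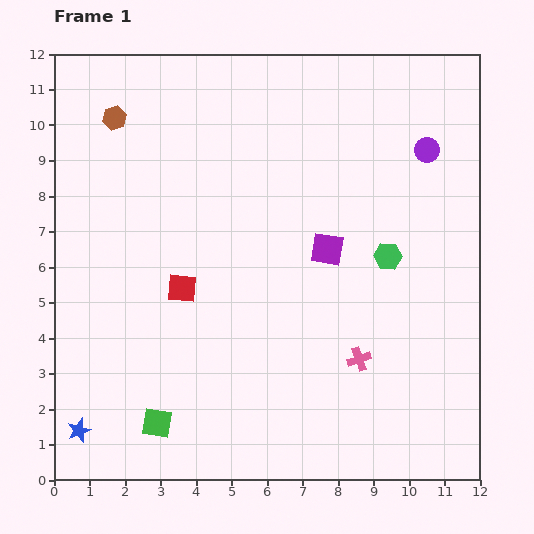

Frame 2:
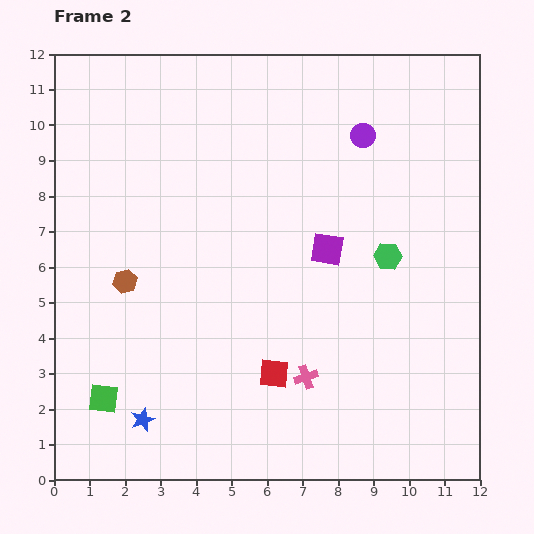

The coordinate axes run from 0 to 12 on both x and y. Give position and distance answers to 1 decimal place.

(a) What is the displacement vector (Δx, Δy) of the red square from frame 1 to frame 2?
(2.6, -2.4)

The red square was at (3.6, 5.4) in frame 1 and (6.2, 3.0) in frame 2.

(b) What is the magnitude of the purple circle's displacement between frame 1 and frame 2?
1.8

The purple circle moved from (10.5, 9.3) to (8.7, 9.7), a distance of √(1.8² + 0.4²) ≈ 1.8.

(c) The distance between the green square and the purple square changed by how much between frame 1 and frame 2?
+0.7

Distance in frame 1: 6.9. Distance in frame 2: 7.6.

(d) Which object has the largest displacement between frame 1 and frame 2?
the brown hexagon

(moved 4.6; next 3.5)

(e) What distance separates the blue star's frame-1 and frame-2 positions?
1.8

The blue star moved from (0.7, 1.4) to (2.5, 1.7), a distance of √(1.8² + 0.3²) ≈ 1.8.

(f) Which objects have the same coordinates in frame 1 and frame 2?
the green hexagon, the purple square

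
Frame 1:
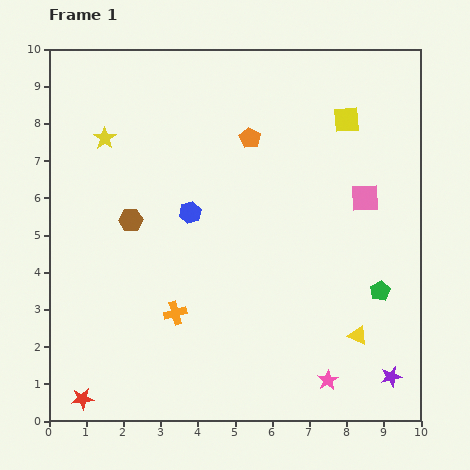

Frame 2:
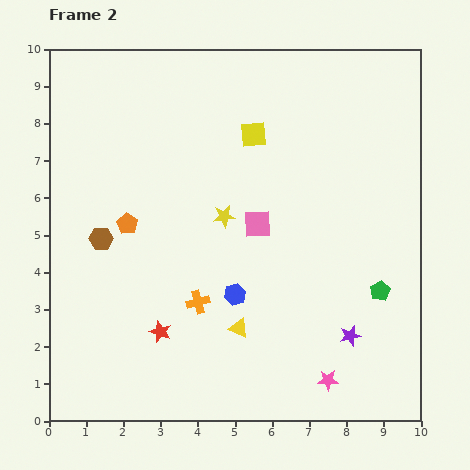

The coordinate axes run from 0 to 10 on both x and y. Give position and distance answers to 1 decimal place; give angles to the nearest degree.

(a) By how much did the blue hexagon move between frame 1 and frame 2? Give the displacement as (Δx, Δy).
(1.2, -2.2)

The blue hexagon was at (3.8, 5.6) in frame 1 and (5.0, 3.4) in frame 2.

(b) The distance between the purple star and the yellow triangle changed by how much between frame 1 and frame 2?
+1.6

Distance in frame 1: 1.4. Distance in frame 2: 3.0.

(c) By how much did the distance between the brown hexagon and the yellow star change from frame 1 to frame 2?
+1.1

Distance in frame 1: 2.3. Distance in frame 2: 3.4.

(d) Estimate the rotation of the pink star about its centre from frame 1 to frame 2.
29° clockwise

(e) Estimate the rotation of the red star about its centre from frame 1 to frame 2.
27° clockwise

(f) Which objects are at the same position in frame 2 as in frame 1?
the pink star, the green pentagon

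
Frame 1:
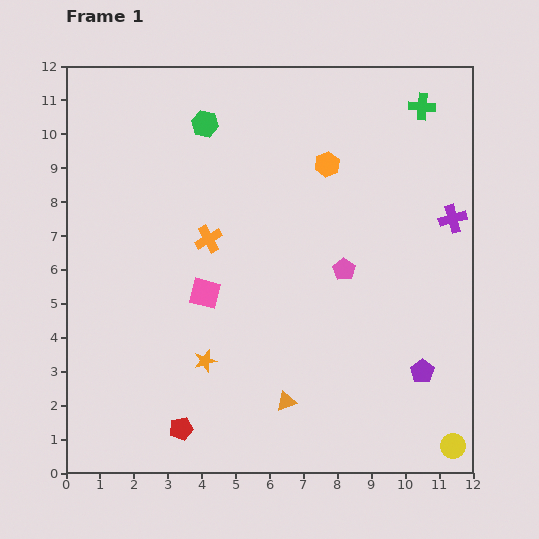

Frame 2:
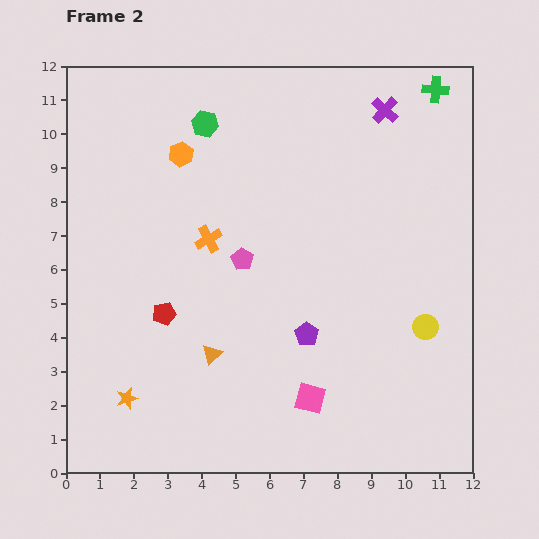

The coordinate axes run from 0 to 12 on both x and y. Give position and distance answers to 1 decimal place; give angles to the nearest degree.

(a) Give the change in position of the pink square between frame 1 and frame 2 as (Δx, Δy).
(3.1, -3.1)

The pink square was at (4.1, 5.3) in frame 1 and (7.2, 2.2) in frame 2.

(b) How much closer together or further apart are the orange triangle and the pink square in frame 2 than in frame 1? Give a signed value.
-0.8

Distance in frame 1: 4.0. Distance in frame 2: 3.2.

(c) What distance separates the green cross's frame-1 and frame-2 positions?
0.6

The green cross moved from (10.5, 10.8) to (10.9, 11.3), a distance of √(0.4² + 0.5²) ≈ 0.6.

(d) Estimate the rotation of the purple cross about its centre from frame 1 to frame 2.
33° counter-clockwise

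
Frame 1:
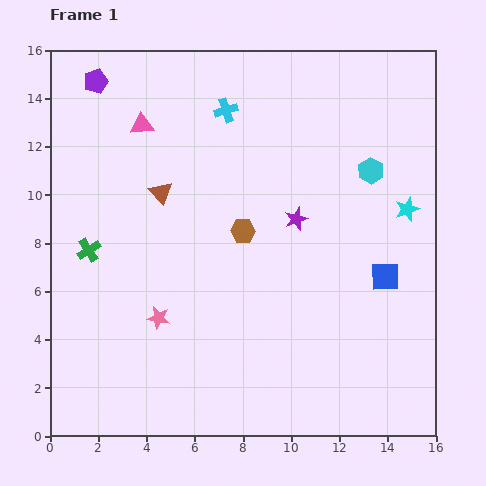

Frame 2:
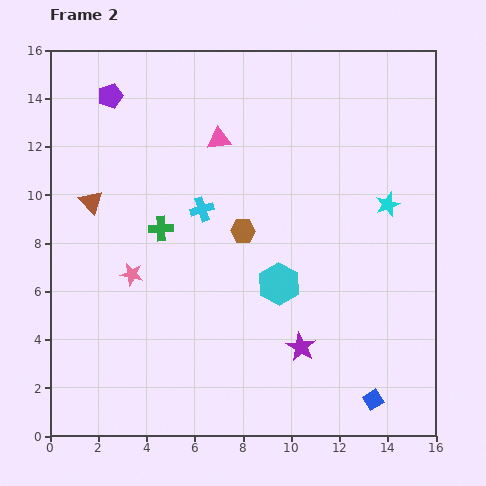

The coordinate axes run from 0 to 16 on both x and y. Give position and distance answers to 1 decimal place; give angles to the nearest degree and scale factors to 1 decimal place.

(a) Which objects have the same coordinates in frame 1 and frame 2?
the brown hexagon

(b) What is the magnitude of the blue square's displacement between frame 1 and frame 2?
5.1

The blue square moved from (13.9, 6.6) to (13.4, 1.5), a distance of √(0.5² + 5.1²) ≈ 5.1.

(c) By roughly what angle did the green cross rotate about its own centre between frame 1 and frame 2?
30° clockwise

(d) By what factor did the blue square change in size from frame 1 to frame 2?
0.7×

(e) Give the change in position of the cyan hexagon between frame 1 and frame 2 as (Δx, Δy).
(-3.8, -4.7)

The cyan hexagon was at (13.3, 11.0) in frame 1 and (9.5, 6.3) in frame 2.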